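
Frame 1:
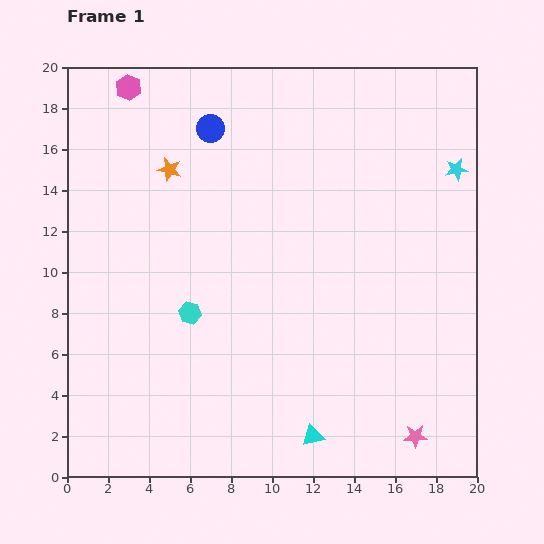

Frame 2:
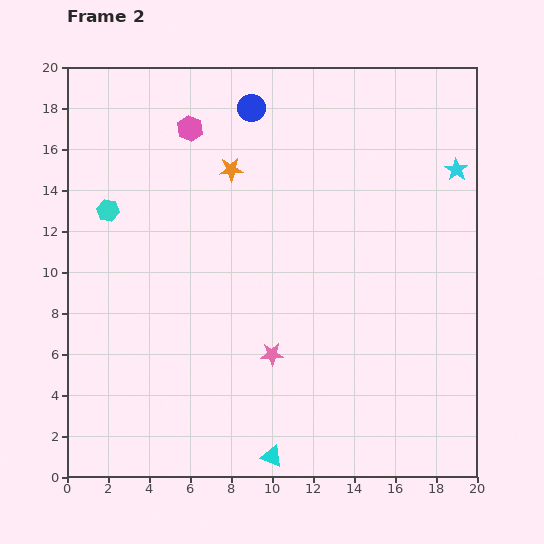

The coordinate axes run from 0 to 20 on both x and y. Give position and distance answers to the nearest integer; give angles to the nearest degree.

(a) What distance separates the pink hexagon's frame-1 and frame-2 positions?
4

The pink hexagon moved from (3, 19) to (6, 17), a distance of √(3² + 2²) ≈ 4.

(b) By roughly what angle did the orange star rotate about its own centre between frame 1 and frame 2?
18° counter-clockwise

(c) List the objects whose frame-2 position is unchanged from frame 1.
the cyan star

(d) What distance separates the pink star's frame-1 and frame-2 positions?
8

The pink star moved from (17, 2) to (10, 6), a distance of √(7² + 4²) ≈ 8.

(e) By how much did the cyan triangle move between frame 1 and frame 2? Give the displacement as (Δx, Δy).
(-2, -1)

The cyan triangle was at (12, 2) in frame 1 and (10, 1) in frame 2.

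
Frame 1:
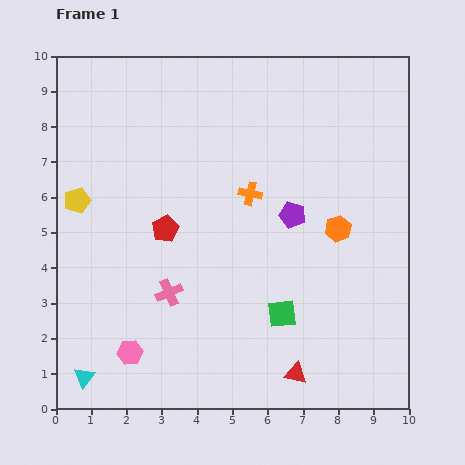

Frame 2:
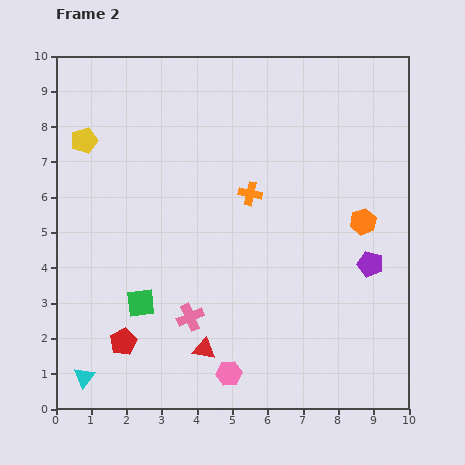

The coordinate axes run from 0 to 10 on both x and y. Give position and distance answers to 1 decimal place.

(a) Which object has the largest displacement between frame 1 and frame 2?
the green square

(moved 4.0; next 3.4)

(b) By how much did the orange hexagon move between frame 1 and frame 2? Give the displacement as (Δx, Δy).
(0.7, 0.2)

The orange hexagon was at (8.0, 5.1) in frame 1 and (8.7, 5.3) in frame 2.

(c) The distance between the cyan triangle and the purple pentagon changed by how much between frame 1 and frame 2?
+1.2

Distance in frame 1: 7.5. Distance in frame 2: 8.7.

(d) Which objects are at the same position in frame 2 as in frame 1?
the orange cross, the cyan triangle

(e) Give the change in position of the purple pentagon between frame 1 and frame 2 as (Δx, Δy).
(2.2, -1.4)

The purple pentagon was at (6.7, 5.5) in frame 1 and (8.9, 4.1) in frame 2.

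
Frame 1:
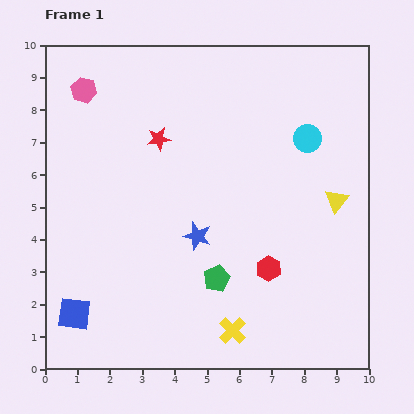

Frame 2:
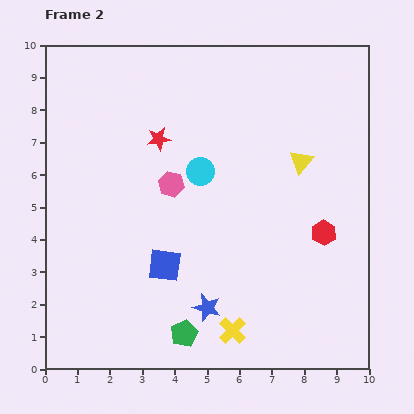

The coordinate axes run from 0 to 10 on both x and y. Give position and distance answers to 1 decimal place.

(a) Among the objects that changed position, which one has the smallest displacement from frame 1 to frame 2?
the yellow triangle

(moved 1.6)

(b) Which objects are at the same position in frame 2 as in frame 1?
the yellow cross, the red star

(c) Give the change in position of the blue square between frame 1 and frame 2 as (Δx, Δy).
(2.8, 1.5)

The blue square was at (0.9, 1.7) in frame 1 and (3.7, 3.2) in frame 2.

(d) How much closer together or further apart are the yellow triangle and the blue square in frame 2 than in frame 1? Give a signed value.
-3.5

Distance in frame 1: 8.8. Distance in frame 2: 5.3.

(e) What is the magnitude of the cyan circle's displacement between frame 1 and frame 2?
3.4

The cyan circle moved from (8.1, 7.1) to (4.8, 6.1), a distance of √(3.3² + 1.0²) ≈ 3.4.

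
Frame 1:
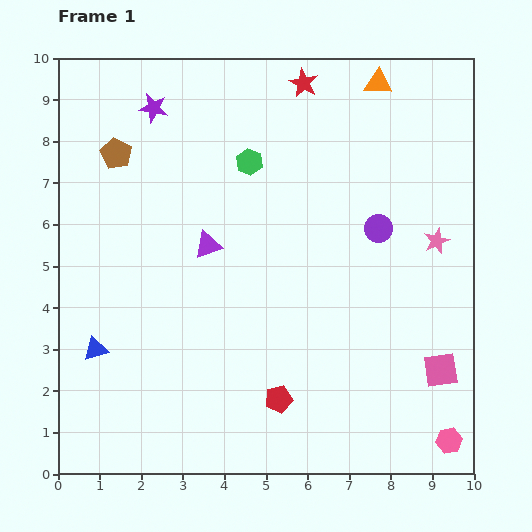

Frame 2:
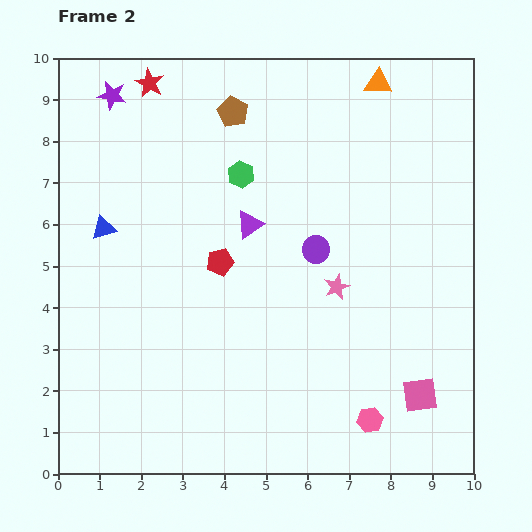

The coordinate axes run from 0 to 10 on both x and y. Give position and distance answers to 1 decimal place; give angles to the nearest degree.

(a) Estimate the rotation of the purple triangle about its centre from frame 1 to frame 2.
15° counter-clockwise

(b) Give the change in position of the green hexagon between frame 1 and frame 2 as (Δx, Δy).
(-0.2, -0.3)

The green hexagon was at (4.6, 7.5) in frame 1 and (4.4, 7.2) in frame 2.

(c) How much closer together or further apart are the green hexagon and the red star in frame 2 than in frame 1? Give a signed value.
+0.8

Distance in frame 1: 2.3. Distance in frame 2: 3.1.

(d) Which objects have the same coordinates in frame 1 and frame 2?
the orange triangle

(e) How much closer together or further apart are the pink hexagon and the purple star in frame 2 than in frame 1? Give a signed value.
-0.7

Distance in frame 1: 10.7. Distance in frame 2: 10.0.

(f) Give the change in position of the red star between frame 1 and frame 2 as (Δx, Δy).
(-3.7, 0.0)

The red star was at (5.9, 9.4) in frame 1 and (2.2, 9.4) in frame 2.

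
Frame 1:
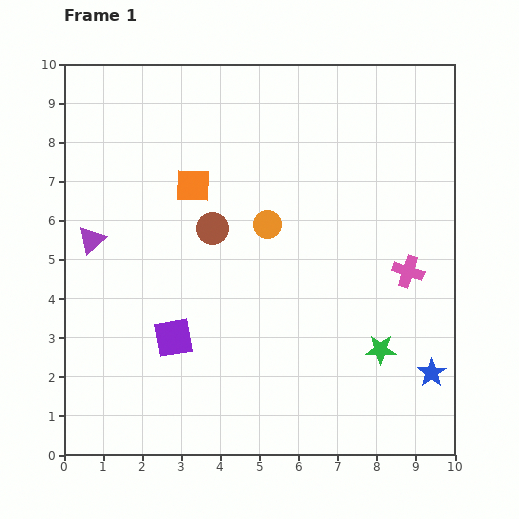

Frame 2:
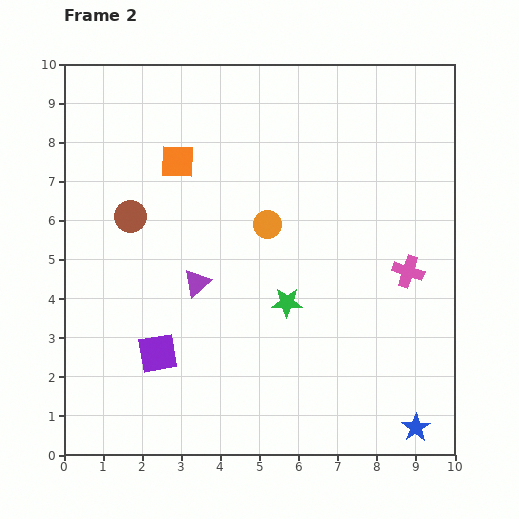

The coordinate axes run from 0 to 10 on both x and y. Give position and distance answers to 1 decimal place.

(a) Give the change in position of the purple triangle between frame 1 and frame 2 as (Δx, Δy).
(2.7, -1.1)

The purple triangle was at (0.7, 5.5) in frame 1 and (3.4, 4.4) in frame 2.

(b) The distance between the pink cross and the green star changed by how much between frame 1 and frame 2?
+1.1

Distance in frame 1: 2.1. Distance in frame 2: 3.2.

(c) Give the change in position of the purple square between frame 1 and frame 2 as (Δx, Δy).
(-0.4, -0.4)

The purple square was at (2.8, 3.0) in frame 1 and (2.4, 2.6) in frame 2.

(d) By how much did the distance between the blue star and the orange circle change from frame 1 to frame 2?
+0.7

Distance in frame 1: 5.7. Distance in frame 2: 6.4.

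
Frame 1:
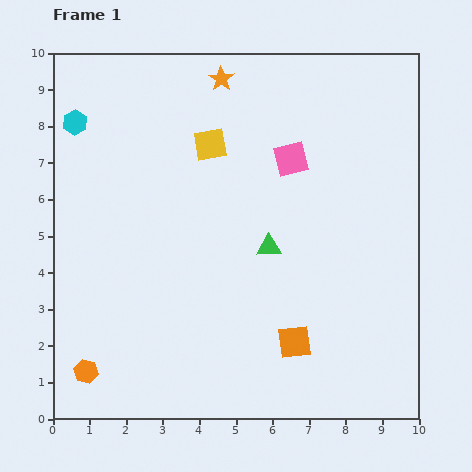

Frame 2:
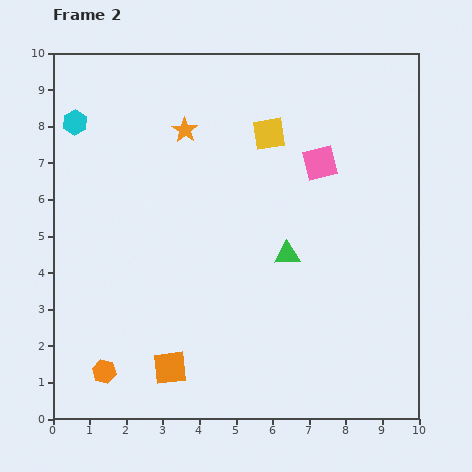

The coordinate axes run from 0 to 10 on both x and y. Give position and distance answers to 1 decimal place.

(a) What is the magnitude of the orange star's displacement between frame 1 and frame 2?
1.7

The orange star moved from (4.6, 9.3) to (3.6, 7.9), a distance of √(1.0² + 1.4²) ≈ 1.7.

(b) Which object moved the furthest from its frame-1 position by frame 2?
the orange square

(moved 3.5; next 1.7)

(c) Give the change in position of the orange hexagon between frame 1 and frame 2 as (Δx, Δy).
(0.5, 0.0)

The orange hexagon was at (0.9, 1.3) in frame 1 and (1.4, 1.3) in frame 2.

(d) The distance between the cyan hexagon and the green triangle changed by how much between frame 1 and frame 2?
+0.5

Distance in frame 1: 6.3. Distance in frame 2: 6.8.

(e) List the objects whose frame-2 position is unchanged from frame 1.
the cyan hexagon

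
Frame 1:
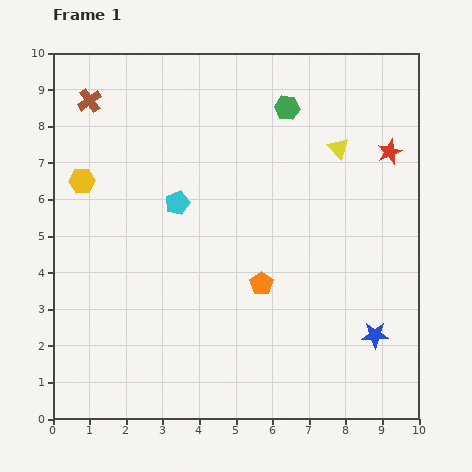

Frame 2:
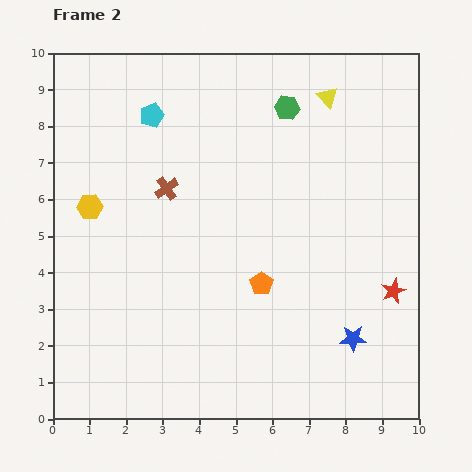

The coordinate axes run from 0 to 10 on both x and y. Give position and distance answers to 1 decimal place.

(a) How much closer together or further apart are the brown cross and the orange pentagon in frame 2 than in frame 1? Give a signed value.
-3.2

Distance in frame 1: 6.9. Distance in frame 2: 3.7.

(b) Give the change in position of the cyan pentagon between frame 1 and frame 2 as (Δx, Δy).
(-0.7, 2.4)

The cyan pentagon was at (3.4, 5.9) in frame 1 and (2.7, 8.3) in frame 2.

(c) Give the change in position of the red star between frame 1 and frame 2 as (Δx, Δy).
(0.1, -3.8)

The red star was at (9.2, 7.3) in frame 1 and (9.3, 3.5) in frame 2.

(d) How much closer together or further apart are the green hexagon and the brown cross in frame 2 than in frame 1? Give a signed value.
-1.4

Distance in frame 1: 5.4. Distance in frame 2: 4.0.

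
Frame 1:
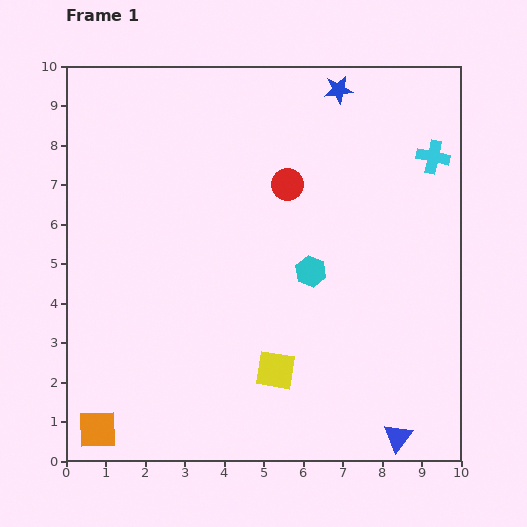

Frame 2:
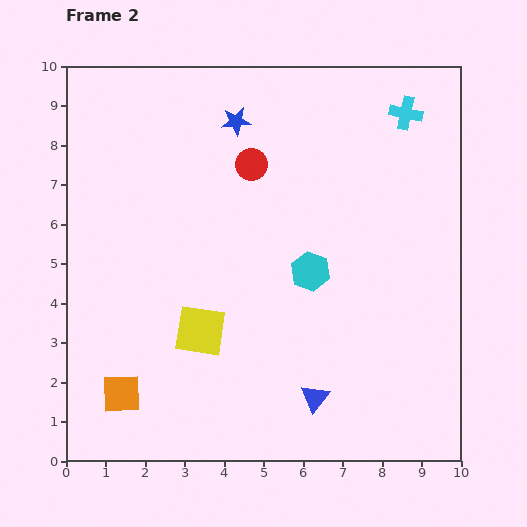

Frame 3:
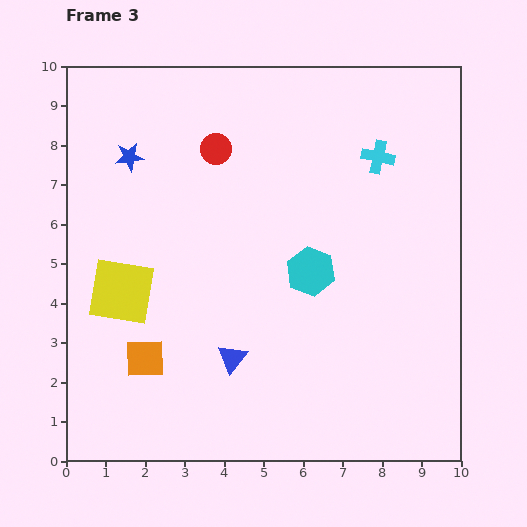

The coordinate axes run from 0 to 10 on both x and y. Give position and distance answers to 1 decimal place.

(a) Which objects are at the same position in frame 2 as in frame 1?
the cyan hexagon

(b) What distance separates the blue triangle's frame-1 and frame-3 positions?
4.7

The blue triangle moved from (8.4, 0.6) to (4.2, 2.6), a distance of √(4.2² + 2.0²) ≈ 4.7.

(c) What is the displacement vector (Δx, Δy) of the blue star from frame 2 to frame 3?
(-2.7, -0.9)

The blue star was at (4.3, 8.6) in frame 2 and (1.6, 7.7) in frame 3.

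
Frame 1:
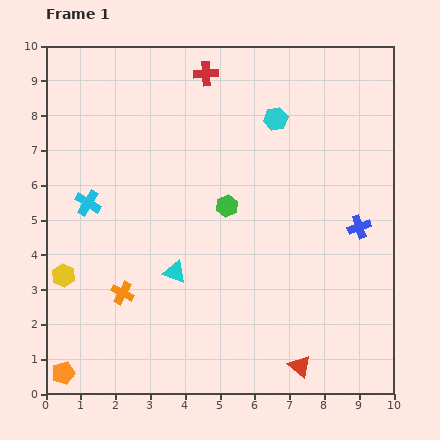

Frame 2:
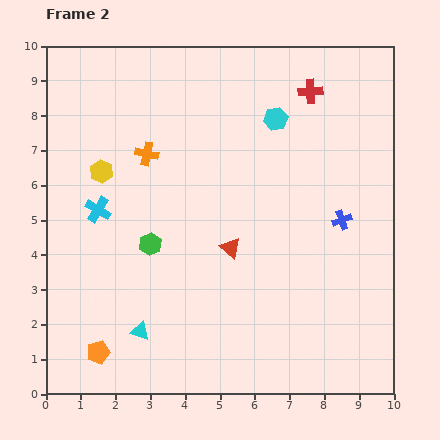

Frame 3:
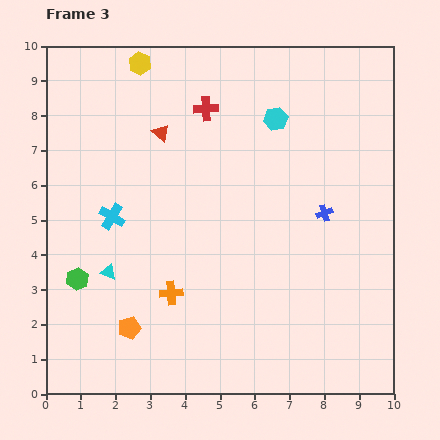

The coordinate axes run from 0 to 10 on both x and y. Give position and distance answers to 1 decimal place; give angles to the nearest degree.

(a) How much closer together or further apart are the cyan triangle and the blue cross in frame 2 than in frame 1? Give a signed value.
+1.1

Distance in frame 1: 5.5. Distance in frame 2: 6.6.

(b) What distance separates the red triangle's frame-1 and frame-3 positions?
7.8

The red triangle moved from (7.3, 0.8) to (3.3, 7.5), a distance of √(4.0² + 6.7²) ≈ 7.8.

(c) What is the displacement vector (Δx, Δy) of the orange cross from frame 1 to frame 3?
(1.4, 0.0)

The orange cross was at (2.2, 2.9) in frame 1 and (3.6, 2.9) in frame 3.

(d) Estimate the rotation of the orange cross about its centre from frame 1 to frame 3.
32° counter-clockwise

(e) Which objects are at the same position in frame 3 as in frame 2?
the cyan hexagon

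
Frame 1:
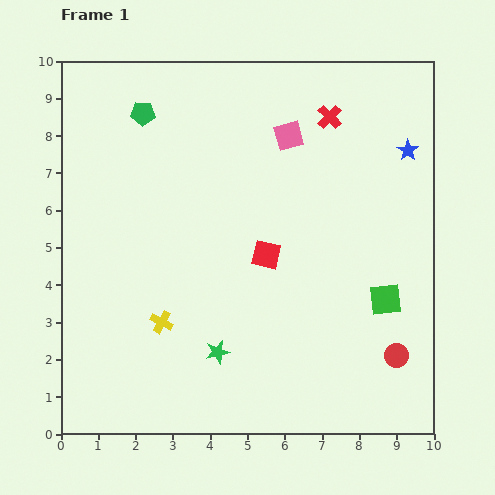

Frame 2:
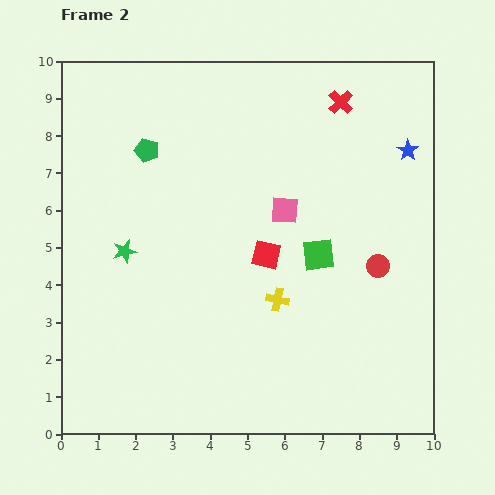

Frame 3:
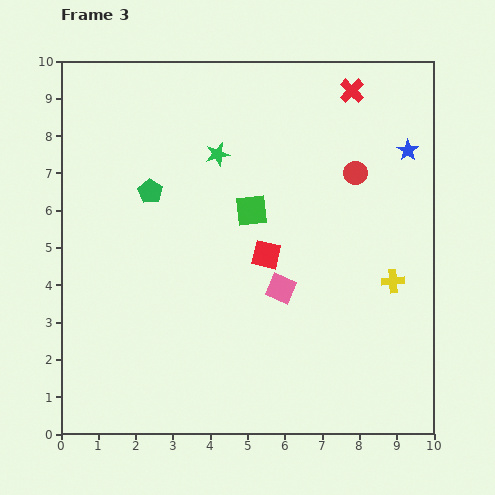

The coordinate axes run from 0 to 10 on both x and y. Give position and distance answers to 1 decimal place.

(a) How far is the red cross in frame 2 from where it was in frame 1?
0.5

The red cross moved from (7.2, 8.5) to (7.5, 8.9), a distance of √(0.3² + 0.4²) ≈ 0.5.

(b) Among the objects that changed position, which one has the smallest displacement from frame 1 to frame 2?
the red cross

(moved 0.5)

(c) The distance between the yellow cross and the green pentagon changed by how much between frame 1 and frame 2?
-0.3

Distance in frame 1: 5.6. Distance in frame 2: 5.3.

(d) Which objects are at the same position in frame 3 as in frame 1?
the blue star, the red square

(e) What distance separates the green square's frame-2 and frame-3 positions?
2.2

The green square moved from (6.9, 4.8) to (5.1, 6.0), a distance of √(1.8² + 1.2²) ≈ 2.2.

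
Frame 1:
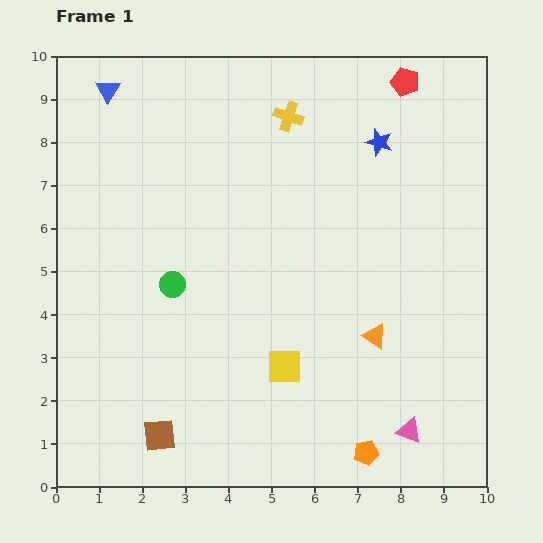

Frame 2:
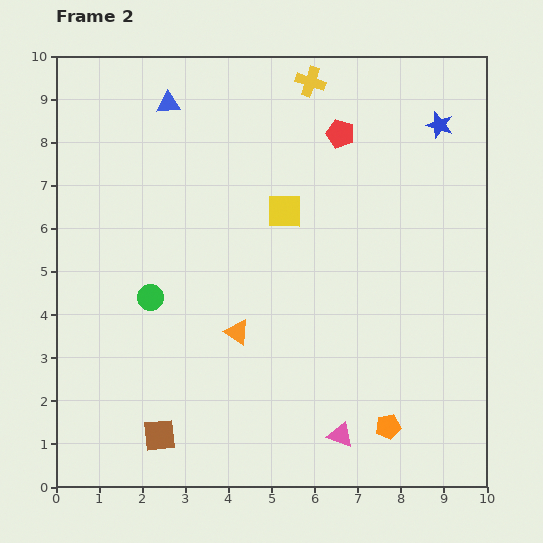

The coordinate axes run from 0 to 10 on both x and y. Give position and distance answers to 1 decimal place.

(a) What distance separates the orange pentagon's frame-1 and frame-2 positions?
0.8

The orange pentagon moved from (7.2, 0.8) to (7.7, 1.4), a distance of √(0.5² + 0.6²) ≈ 0.8.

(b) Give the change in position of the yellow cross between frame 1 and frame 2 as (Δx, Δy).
(0.5, 0.8)

The yellow cross was at (5.4, 8.6) in frame 1 and (5.9, 9.4) in frame 2.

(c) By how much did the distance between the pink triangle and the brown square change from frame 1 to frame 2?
-1.6

Distance in frame 1: 5.8. Distance in frame 2: 4.2.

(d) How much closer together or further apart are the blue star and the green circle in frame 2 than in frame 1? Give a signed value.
+2.0

Distance in frame 1: 5.8. Distance in frame 2: 7.8.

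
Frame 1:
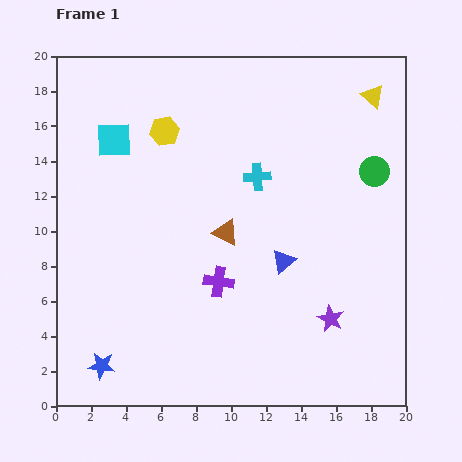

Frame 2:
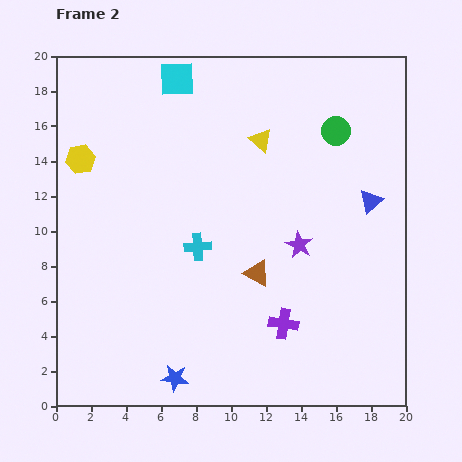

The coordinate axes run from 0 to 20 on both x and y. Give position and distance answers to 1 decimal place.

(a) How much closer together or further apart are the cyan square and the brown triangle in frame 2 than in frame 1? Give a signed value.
+3.7

Distance in frame 1: 8.3. Distance in frame 2: 12.0.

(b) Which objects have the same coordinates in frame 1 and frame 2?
none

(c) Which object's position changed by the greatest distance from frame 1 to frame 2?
the yellow triangle

(moved 6.9; next 6.0)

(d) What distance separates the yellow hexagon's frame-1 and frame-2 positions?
5.1

The yellow hexagon moved from (6.2, 15.7) to (1.4, 14.1), a distance of √(4.8² + 1.6²) ≈ 5.1.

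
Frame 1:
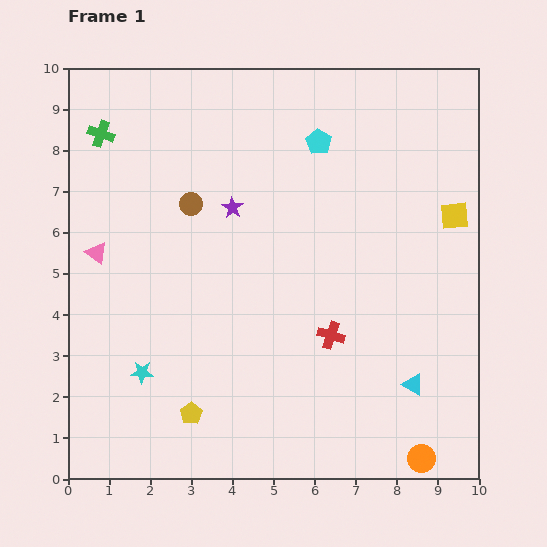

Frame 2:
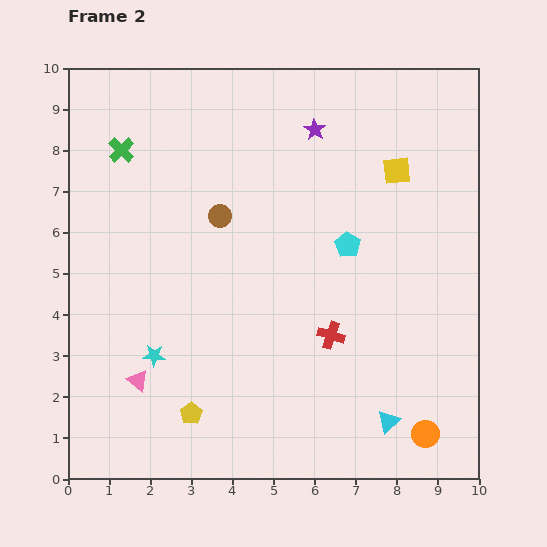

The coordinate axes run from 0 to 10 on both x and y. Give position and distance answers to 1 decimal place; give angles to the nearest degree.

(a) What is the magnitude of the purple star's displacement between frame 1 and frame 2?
2.8

The purple star moved from (4.0, 6.6) to (6.0, 8.5), a distance of √(2.0² + 1.9²) ≈ 2.8.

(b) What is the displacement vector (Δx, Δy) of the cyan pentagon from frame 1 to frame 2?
(0.7, -2.5)

The cyan pentagon was at (6.1, 8.2) in frame 1 and (6.8, 5.7) in frame 2.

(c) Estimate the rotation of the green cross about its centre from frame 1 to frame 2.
25° clockwise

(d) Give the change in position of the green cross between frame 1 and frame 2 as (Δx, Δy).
(0.5, -0.4)

The green cross was at (0.8, 8.4) in frame 1 and (1.3, 8.0) in frame 2.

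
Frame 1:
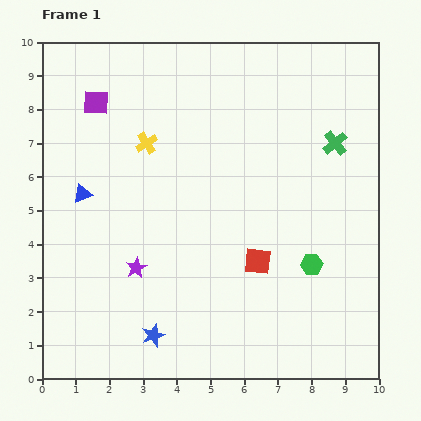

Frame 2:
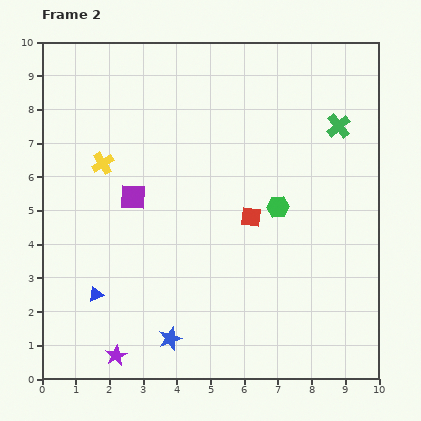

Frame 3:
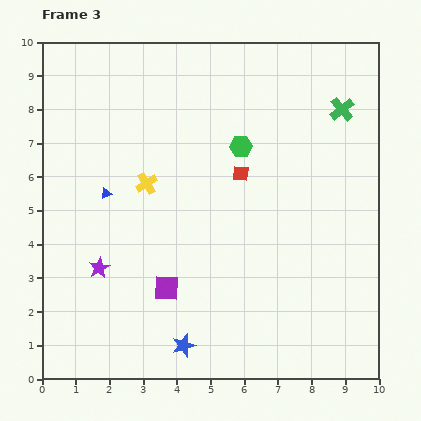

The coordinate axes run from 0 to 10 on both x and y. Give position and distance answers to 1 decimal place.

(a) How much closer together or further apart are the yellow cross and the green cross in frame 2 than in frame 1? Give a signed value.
+1.5

Distance in frame 1: 5.6. Distance in frame 2: 7.1.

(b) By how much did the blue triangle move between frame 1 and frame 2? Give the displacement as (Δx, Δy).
(0.4, -3.0)

The blue triangle was at (1.2, 5.5) in frame 1 and (1.6, 2.5) in frame 2.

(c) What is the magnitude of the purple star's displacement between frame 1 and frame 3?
1.1

The purple star moved from (2.8, 3.3) to (1.7, 3.3), a distance of √(1.1² + 0.0²) ≈ 1.1.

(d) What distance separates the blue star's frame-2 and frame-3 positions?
0.4

The blue star moved from (3.8, 1.2) to (4.2, 1.0), a distance of √(0.4² + 0.2²) ≈ 0.4.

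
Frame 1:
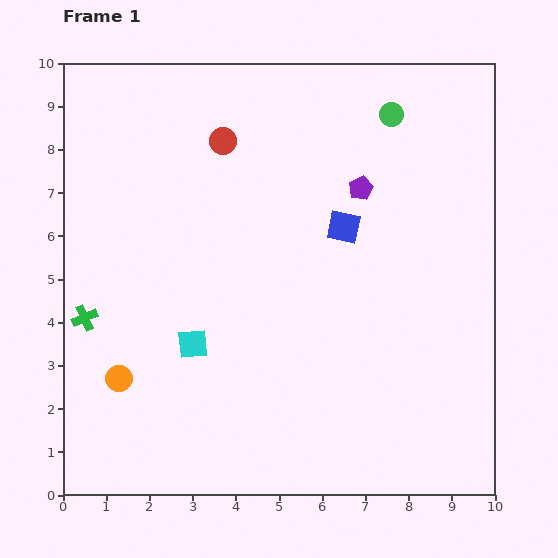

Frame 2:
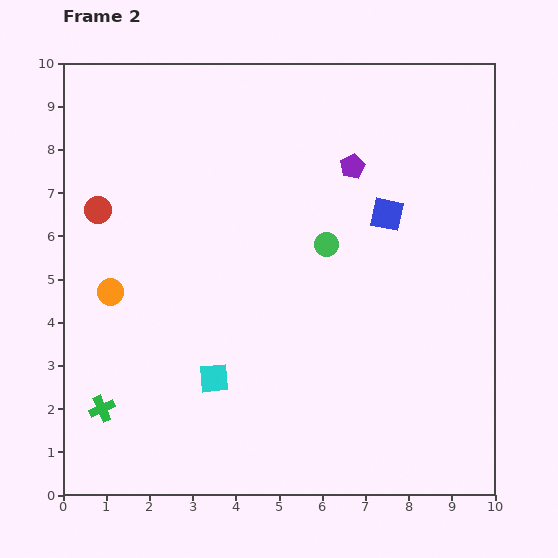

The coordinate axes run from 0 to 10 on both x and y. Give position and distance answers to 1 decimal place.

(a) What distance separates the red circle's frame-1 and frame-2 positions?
3.3

The red circle moved from (3.7, 8.2) to (0.8, 6.6), a distance of √(2.9² + 1.6²) ≈ 3.3.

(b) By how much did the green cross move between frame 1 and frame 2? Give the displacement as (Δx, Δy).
(0.4, -2.1)

The green cross was at (0.5, 4.1) in frame 1 and (0.9, 2.0) in frame 2.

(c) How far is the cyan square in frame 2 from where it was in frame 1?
0.9

The cyan square moved from (3.0, 3.5) to (3.5, 2.7), a distance of √(0.5² + 0.8²) ≈ 0.9.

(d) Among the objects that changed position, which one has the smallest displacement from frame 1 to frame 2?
the purple pentagon

(moved 0.5)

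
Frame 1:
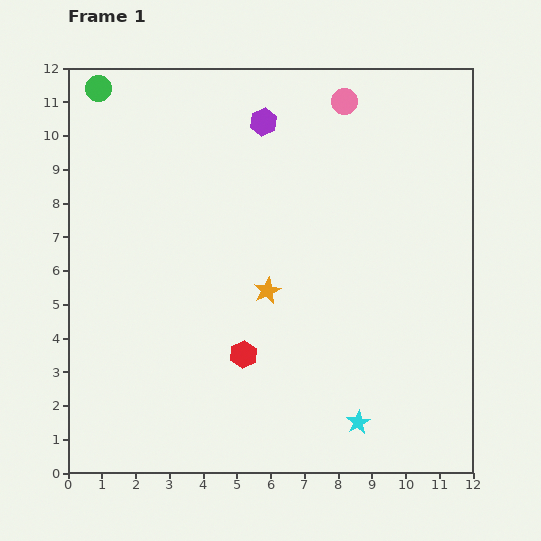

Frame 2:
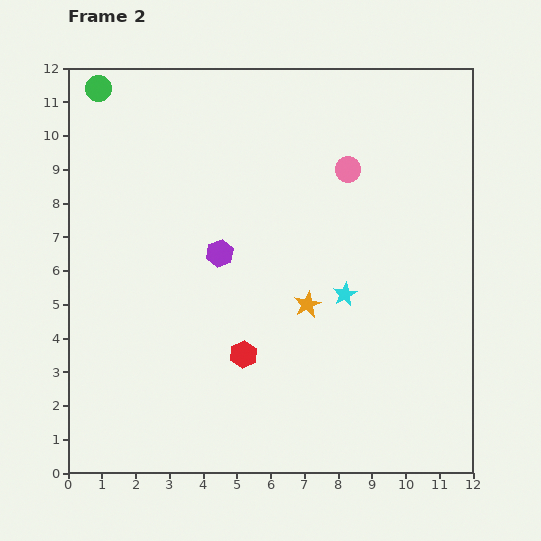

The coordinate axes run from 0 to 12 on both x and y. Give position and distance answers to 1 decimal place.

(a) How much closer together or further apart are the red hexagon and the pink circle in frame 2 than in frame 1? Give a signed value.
-1.8

Distance in frame 1: 8.1. Distance in frame 2: 6.3.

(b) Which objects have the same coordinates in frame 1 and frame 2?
the green circle, the red hexagon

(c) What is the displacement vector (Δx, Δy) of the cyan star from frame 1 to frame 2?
(-0.4, 3.8)

The cyan star was at (8.6, 1.5) in frame 1 and (8.2, 5.3) in frame 2.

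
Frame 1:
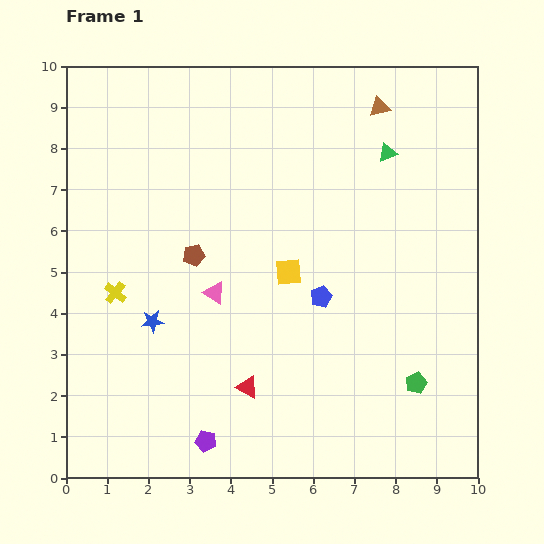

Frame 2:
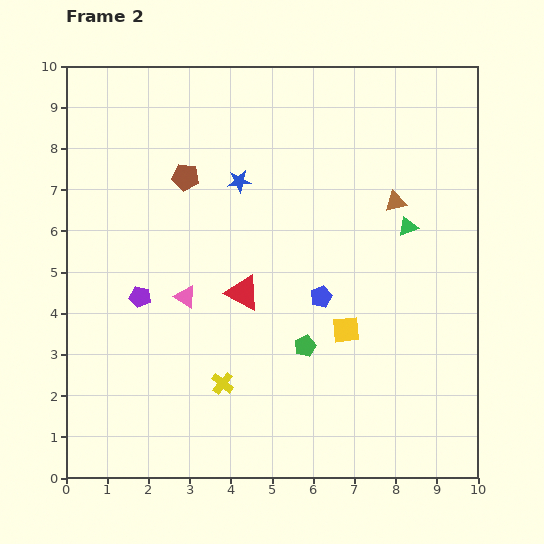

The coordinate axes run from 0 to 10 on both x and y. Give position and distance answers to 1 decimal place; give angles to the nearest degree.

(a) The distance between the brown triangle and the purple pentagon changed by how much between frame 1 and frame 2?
-2.5

Distance in frame 1: 9.1. Distance in frame 2: 6.6.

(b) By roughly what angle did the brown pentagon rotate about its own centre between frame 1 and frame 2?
21° clockwise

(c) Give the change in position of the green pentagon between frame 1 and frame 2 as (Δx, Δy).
(-2.7, 0.9)

The green pentagon was at (8.5, 2.3) in frame 1 and (5.8, 3.2) in frame 2.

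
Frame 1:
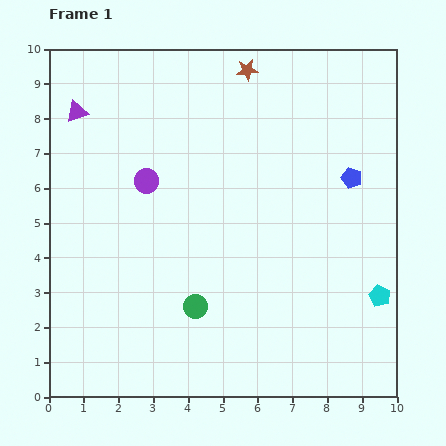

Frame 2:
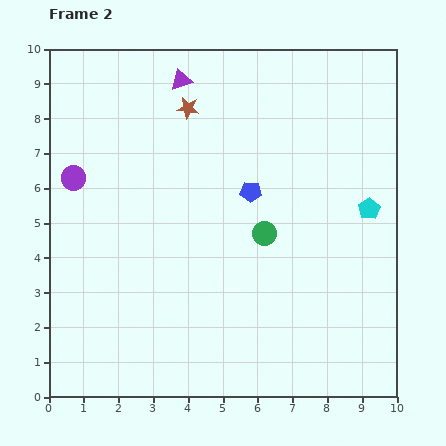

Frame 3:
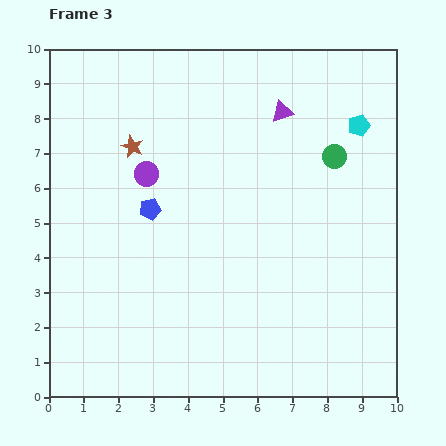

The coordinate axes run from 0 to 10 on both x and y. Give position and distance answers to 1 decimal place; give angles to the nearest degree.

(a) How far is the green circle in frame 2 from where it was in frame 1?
2.9

The green circle moved from (4.2, 2.6) to (6.2, 4.7), a distance of √(2.0² + 2.1²) ≈ 2.9.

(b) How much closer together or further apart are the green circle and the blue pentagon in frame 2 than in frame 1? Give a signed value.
-4.5

Distance in frame 1: 5.8. Distance in frame 2: 1.3.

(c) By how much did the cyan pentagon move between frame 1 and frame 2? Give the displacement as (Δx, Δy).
(-0.3, 2.5)

The cyan pentagon was at (9.5, 2.9) in frame 1 and (9.2, 5.4) in frame 2.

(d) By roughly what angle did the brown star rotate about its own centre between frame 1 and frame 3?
31° clockwise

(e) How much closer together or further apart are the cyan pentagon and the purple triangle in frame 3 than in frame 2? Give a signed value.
-4.3

Distance in frame 2: 6.5. Distance in frame 3: 2.2.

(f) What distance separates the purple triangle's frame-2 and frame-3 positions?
3.0

The purple triangle moved from (3.8, 9.1) to (6.7, 8.2), a distance of √(2.9² + 0.9²) ≈ 3.0.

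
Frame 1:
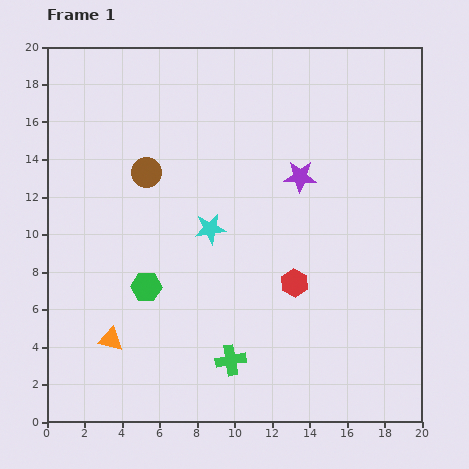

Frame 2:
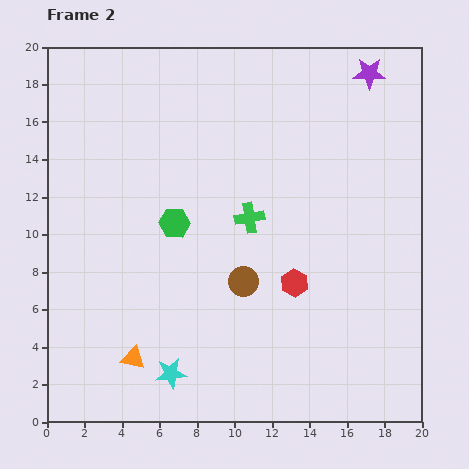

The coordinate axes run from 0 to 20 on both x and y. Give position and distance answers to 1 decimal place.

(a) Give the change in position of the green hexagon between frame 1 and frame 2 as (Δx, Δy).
(1.5, 3.4)

The green hexagon was at (5.3, 7.2) in frame 1 and (6.8, 10.6) in frame 2.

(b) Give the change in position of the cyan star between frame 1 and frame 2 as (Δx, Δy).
(-2.1, -7.7)

The cyan star was at (8.7, 10.3) in frame 1 and (6.6, 2.6) in frame 2.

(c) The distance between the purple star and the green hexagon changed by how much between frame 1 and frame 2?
+3.0

Distance in frame 1: 10.1. Distance in frame 2: 13.1.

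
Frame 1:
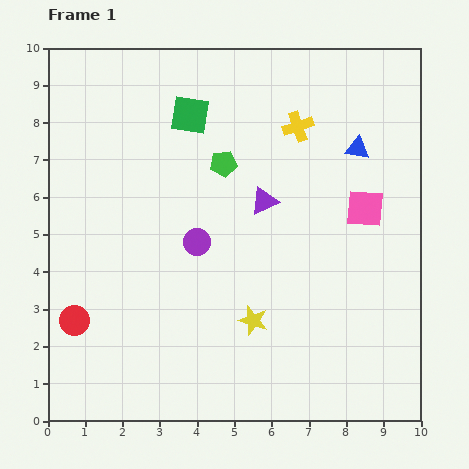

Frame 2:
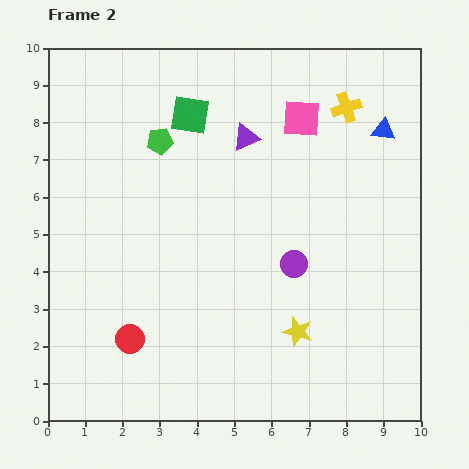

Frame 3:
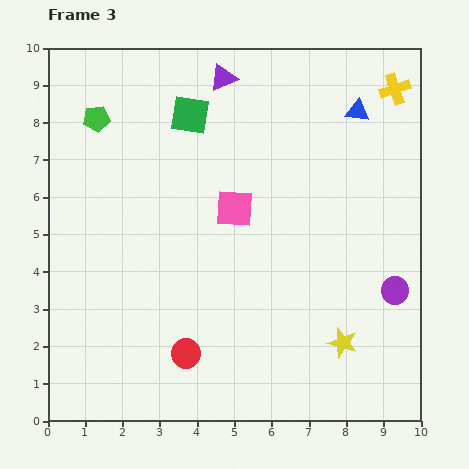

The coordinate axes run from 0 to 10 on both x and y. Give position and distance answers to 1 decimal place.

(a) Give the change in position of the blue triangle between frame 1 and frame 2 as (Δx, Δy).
(0.7, 0.5)

The blue triangle was at (8.3, 7.3) in frame 1 and (9.0, 7.8) in frame 2.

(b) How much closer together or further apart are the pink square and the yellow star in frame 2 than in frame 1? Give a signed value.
+1.5

Distance in frame 1: 4.2. Distance in frame 2: 5.7.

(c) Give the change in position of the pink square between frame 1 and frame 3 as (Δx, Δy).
(-3.5, 0.0)

The pink square was at (8.5, 5.7) in frame 1 and (5.0, 5.7) in frame 3.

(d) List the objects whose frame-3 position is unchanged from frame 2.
the green square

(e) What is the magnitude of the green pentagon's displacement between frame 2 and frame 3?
1.8

The green pentagon moved from (3.0, 7.5) to (1.3, 8.1), a distance of √(1.7² + 0.6²) ≈ 1.8.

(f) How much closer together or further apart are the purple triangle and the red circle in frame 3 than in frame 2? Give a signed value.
+1.3

Distance in frame 2: 6.2. Distance in frame 3: 7.5.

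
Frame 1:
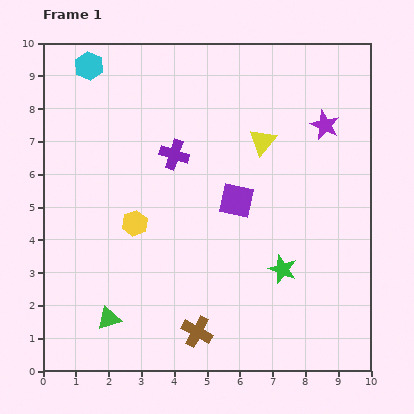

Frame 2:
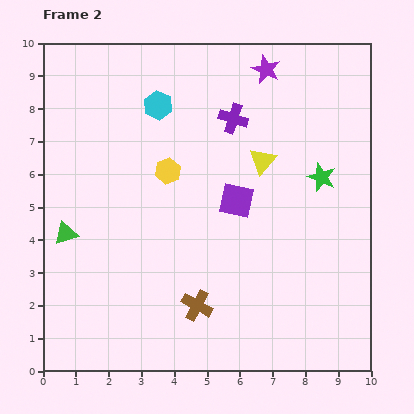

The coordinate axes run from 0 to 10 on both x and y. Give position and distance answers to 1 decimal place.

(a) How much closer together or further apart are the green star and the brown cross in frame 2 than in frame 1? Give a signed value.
+2.2

Distance in frame 1: 3.2. Distance in frame 2: 5.4.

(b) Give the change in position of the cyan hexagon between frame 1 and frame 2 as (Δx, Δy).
(2.1, -1.2)

The cyan hexagon was at (1.4, 9.3) in frame 1 and (3.5, 8.1) in frame 2.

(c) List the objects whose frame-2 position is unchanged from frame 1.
the purple square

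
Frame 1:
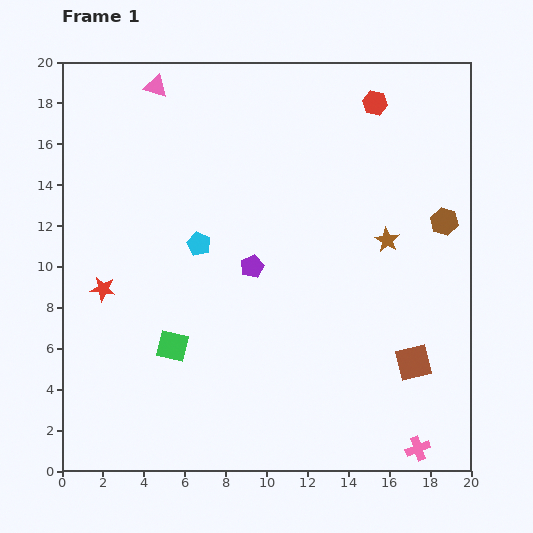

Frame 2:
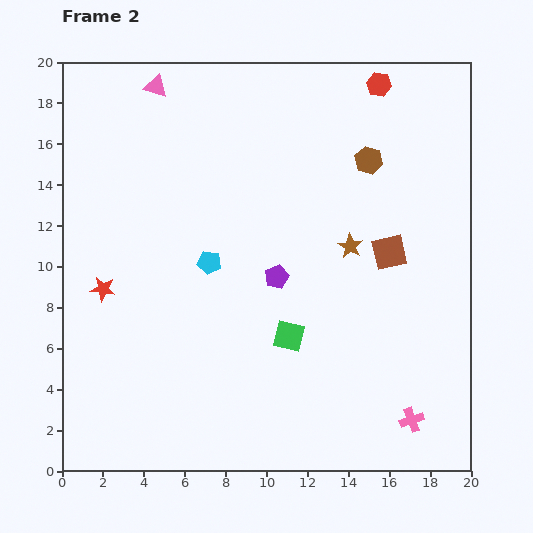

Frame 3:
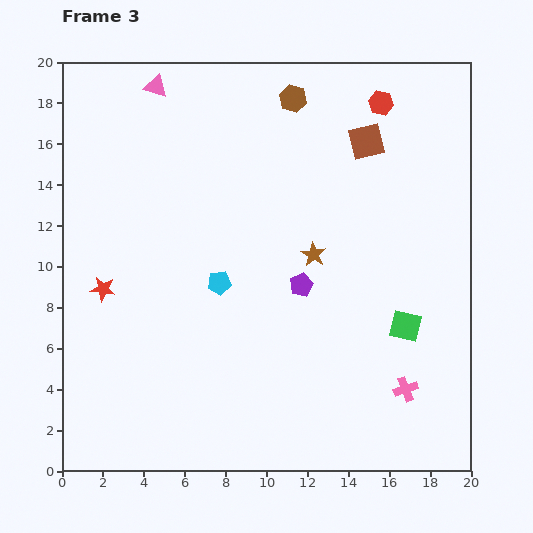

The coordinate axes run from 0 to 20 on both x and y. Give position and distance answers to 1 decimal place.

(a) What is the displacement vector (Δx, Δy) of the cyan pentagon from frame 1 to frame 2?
(0.5, -0.9)

The cyan pentagon was at (6.7, 11.1) in frame 1 and (7.2, 10.2) in frame 2.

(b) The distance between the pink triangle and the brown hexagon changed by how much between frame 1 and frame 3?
-8.9

Distance in frame 1: 15.6. Distance in frame 3: 6.7.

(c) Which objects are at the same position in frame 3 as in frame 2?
the pink triangle, the red star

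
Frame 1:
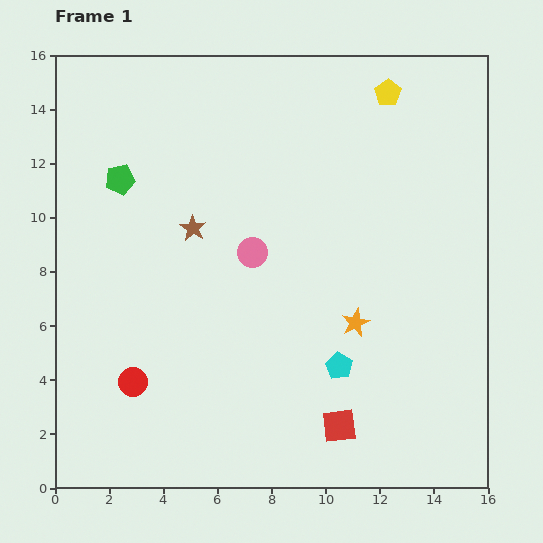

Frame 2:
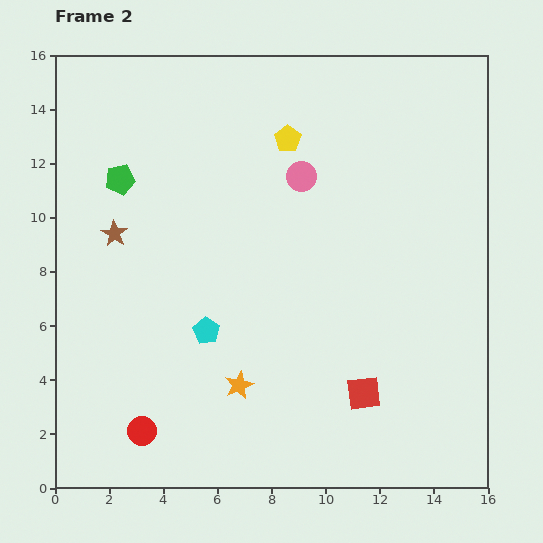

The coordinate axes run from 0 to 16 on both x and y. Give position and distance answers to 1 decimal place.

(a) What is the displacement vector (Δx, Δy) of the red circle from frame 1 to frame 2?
(0.3, -1.8)

The red circle was at (2.9, 3.9) in frame 1 and (3.2, 2.1) in frame 2.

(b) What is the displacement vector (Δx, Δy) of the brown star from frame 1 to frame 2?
(-2.9, -0.2)

The brown star was at (5.1, 9.6) in frame 1 and (2.2, 9.4) in frame 2.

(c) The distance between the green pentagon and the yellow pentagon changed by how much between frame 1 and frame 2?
-4.0

Distance in frame 1: 10.4. Distance in frame 2: 6.4.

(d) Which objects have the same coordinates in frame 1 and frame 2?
the green pentagon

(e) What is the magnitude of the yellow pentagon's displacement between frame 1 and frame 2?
4.1

The yellow pentagon moved from (12.3, 14.6) to (8.6, 12.9), a distance of √(3.7² + 1.7²) ≈ 4.1.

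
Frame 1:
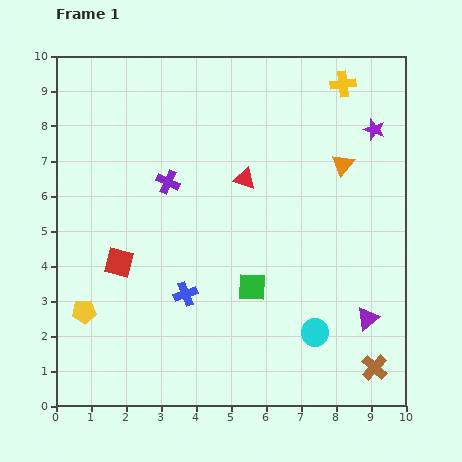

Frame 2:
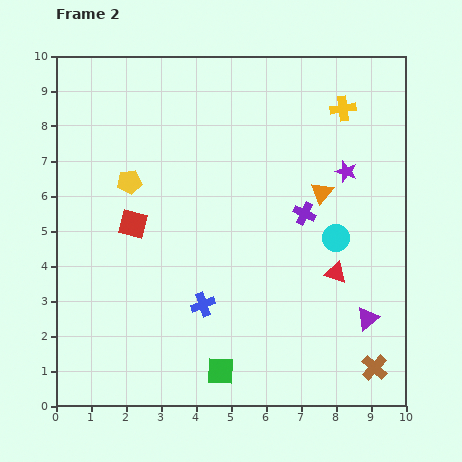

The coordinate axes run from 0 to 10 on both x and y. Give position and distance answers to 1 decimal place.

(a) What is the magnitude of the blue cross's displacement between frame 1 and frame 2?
0.6

The blue cross moved from (3.7, 3.2) to (4.2, 2.9), a distance of √(0.5² + 0.3²) ≈ 0.6.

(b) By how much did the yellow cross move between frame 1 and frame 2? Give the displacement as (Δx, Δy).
(0.0, -0.7)

The yellow cross was at (8.2, 9.2) in frame 1 and (8.2, 8.5) in frame 2.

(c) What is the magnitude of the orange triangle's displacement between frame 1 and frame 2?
1.0

The orange triangle moved from (8.2, 6.9) to (7.6, 6.1), a distance of √(0.6² + 0.8²) ≈ 1.0.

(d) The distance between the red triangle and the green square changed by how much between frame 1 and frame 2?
+1.2

Distance in frame 1: 3.1. Distance in frame 2: 4.3.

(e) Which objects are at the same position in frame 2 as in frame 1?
the brown cross, the purple triangle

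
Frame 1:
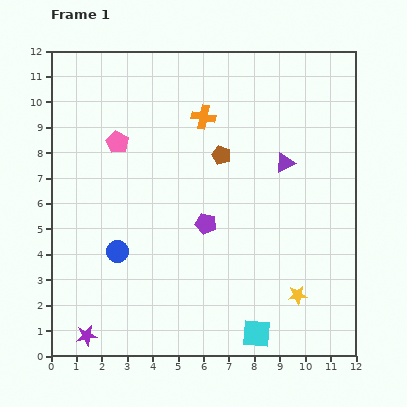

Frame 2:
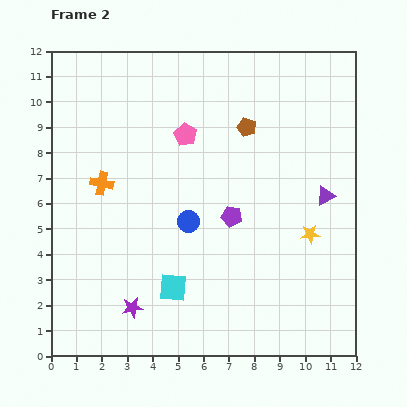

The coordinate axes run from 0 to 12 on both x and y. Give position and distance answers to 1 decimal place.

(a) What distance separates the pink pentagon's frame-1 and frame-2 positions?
2.7

The pink pentagon moved from (2.6, 8.4) to (5.3, 8.7), a distance of √(2.7² + 0.3²) ≈ 2.7.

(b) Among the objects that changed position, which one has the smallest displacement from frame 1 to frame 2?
the purple pentagon

(moved 1.0)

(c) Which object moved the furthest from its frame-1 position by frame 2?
the orange cross

(moved 4.8; next 3.8)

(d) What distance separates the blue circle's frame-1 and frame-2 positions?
3.0

The blue circle moved from (2.6, 4.1) to (5.4, 5.3), a distance of √(2.8² + 1.2²) ≈ 3.0.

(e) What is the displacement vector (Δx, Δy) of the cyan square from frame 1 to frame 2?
(-3.3, 1.8)

The cyan square was at (8.1, 0.9) in frame 1 and (4.8, 2.7) in frame 2.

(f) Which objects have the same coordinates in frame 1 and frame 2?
none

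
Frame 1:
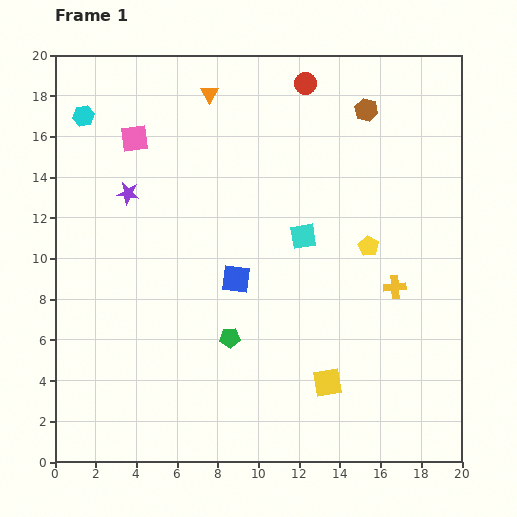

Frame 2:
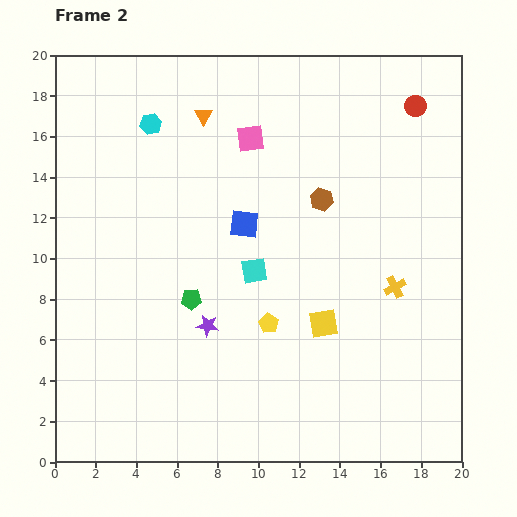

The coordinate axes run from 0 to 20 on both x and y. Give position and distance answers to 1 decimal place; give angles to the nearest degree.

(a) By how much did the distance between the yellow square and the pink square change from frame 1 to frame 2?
-5.5

Distance in frame 1: 15.3. Distance in frame 2: 9.8.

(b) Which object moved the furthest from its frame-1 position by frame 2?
the purple star

(moved 7.6; next 6.2)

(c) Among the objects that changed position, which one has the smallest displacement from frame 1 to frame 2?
the orange triangle

(moved 1.1)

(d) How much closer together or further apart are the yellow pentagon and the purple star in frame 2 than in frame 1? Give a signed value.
-9.1

Distance in frame 1: 12.1. Distance in frame 2: 3.0.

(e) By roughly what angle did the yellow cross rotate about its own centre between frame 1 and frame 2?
23° counter-clockwise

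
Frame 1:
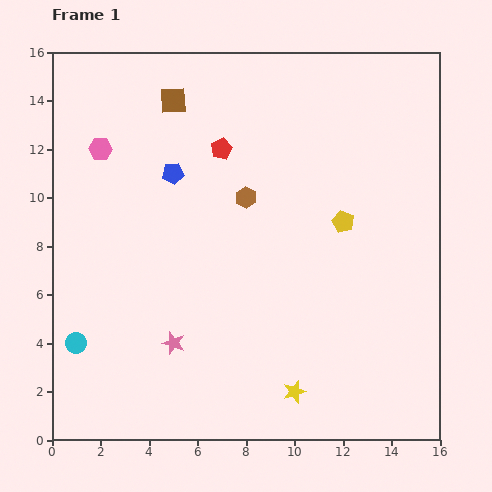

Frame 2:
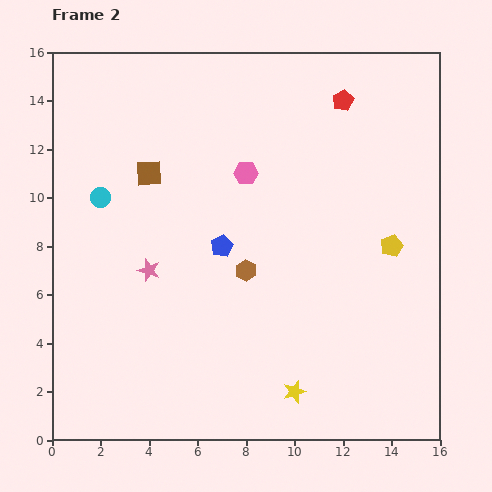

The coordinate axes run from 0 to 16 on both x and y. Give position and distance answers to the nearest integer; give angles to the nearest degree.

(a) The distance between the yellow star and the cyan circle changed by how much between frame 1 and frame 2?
+2

Distance in frame 1: 9. Distance in frame 2: 11.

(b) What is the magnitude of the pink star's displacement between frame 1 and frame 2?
3

The pink star moved from (5, 4) to (4, 7), a distance of √(1² + 3²) ≈ 3.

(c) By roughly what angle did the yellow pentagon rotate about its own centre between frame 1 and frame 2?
26° clockwise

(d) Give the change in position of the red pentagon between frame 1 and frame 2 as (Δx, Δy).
(5, 2)

The red pentagon was at (7, 12) in frame 1 and (12, 14) in frame 2.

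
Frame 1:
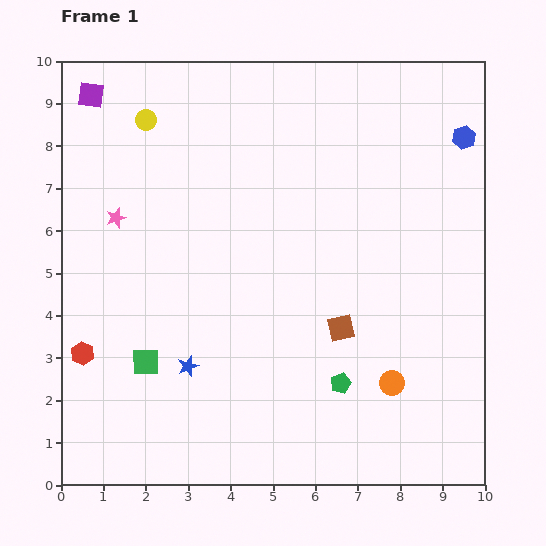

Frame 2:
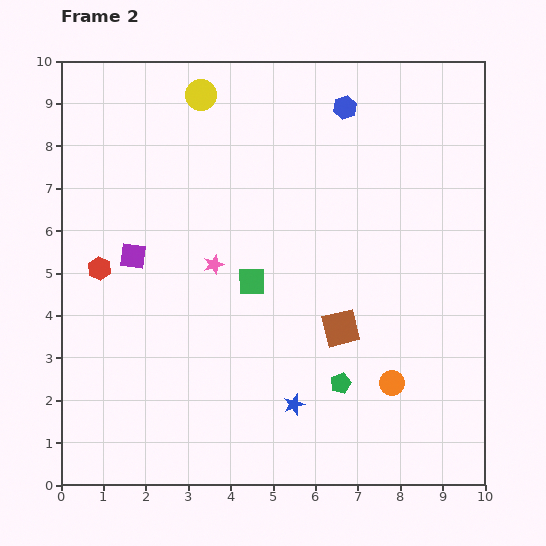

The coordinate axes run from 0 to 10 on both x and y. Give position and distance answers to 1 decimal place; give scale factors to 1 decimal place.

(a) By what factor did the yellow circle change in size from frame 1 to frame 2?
1.5×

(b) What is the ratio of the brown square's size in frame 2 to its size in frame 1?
1.4×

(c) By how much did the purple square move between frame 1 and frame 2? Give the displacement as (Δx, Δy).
(1.0, -3.8)

The purple square was at (0.7, 9.2) in frame 1 and (1.7, 5.4) in frame 2.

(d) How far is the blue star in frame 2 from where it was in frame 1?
2.7

The blue star moved from (3.0, 2.8) to (5.5, 1.9), a distance of √(2.5² + 0.9²) ≈ 2.7.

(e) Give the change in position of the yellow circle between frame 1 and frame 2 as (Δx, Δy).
(1.3, 0.6)

The yellow circle was at (2.0, 8.6) in frame 1 and (3.3, 9.2) in frame 2.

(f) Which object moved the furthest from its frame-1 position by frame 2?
the purple square

(moved 3.9; next 3.1)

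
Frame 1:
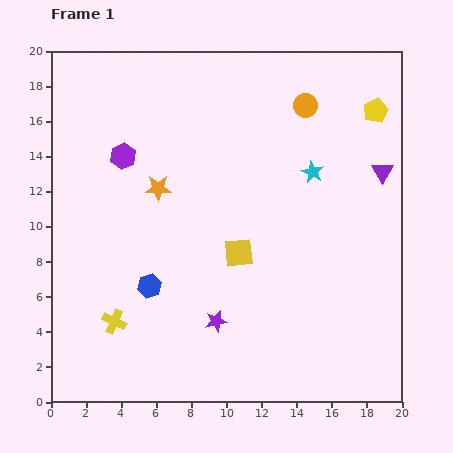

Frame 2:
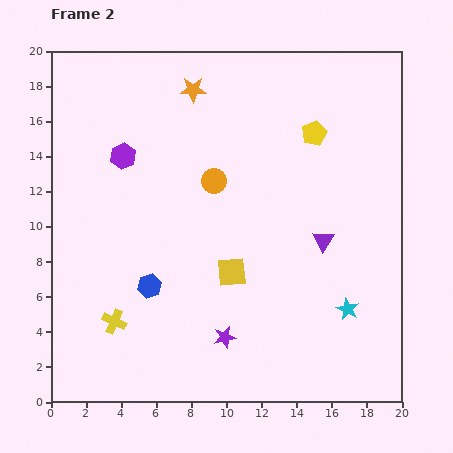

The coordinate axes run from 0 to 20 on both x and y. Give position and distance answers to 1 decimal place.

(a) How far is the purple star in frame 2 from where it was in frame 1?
1.0

The purple star moved from (9.4, 4.6) to (9.9, 3.7), a distance of √(0.5² + 0.9²) ≈ 1.0.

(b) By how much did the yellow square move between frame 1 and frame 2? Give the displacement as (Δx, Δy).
(-0.4, -1.1)

The yellow square was at (10.7, 8.5) in frame 1 and (10.3, 7.4) in frame 2.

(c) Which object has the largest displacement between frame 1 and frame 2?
the cyan star

(moved 8.1; next 6.7)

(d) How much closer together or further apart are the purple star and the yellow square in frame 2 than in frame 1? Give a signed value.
-0.4

Distance in frame 1: 4.1. Distance in frame 2: 3.7.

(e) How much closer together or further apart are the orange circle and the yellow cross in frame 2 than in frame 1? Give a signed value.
-6.6

Distance in frame 1: 16.4. Distance in frame 2: 9.8.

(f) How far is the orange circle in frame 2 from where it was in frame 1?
6.7

The orange circle moved from (14.5, 16.9) to (9.3, 12.6), a distance of √(5.2² + 4.3²) ≈ 6.7.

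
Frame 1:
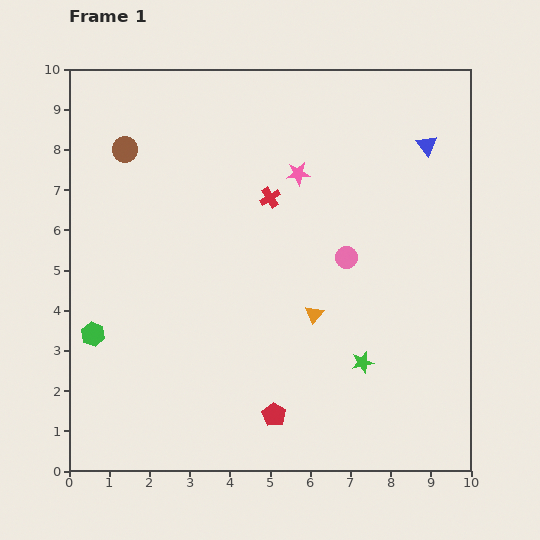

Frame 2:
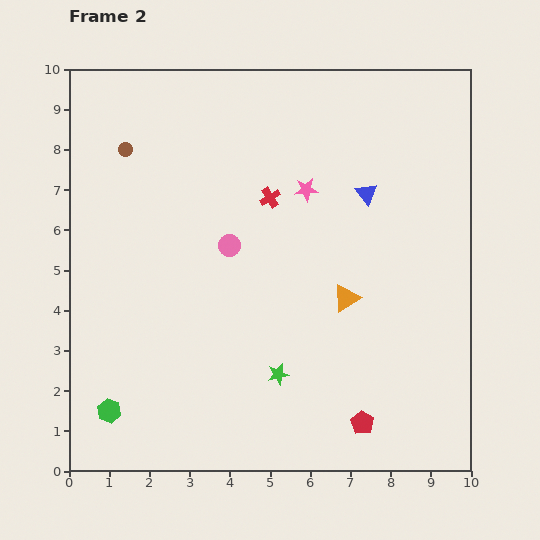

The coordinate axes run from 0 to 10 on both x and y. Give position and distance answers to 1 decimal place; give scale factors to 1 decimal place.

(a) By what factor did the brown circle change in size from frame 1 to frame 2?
0.6×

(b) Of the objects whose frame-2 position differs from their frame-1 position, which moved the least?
the pink star

(moved 0.4)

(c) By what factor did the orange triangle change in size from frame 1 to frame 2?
1.5×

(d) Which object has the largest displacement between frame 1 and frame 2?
the pink circle

(moved 2.9; next 2.2)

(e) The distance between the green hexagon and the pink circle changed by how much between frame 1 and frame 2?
-1.5

Distance in frame 1: 6.6. Distance in frame 2: 5.1.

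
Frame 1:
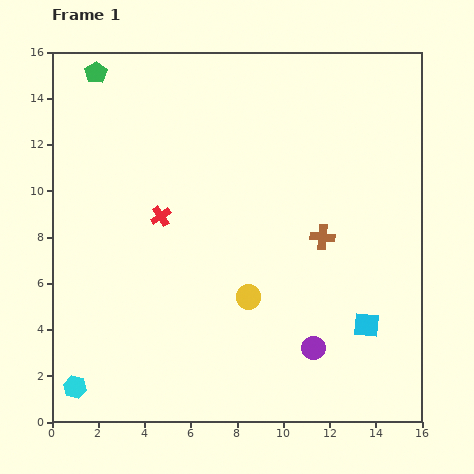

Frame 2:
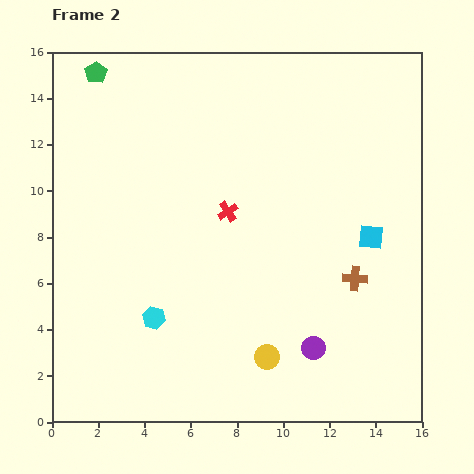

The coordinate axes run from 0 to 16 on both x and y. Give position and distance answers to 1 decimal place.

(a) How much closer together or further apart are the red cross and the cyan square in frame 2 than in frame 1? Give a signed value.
-3.8

Distance in frame 1: 10.1. Distance in frame 2: 6.3.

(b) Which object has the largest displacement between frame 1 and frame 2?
the cyan hexagon

(moved 4.5; next 3.8)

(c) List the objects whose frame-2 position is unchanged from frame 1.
the green pentagon, the purple circle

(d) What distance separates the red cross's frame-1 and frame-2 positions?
2.9

The red cross moved from (4.7, 8.9) to (7.6, 9.1), a distance of √(2.9² + 0.2²) ≈ 2.9.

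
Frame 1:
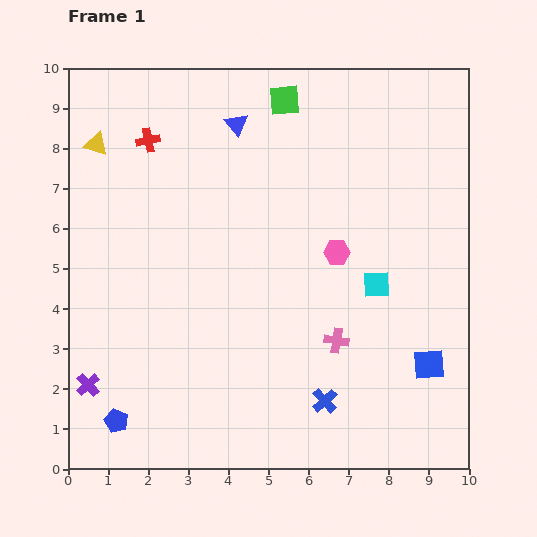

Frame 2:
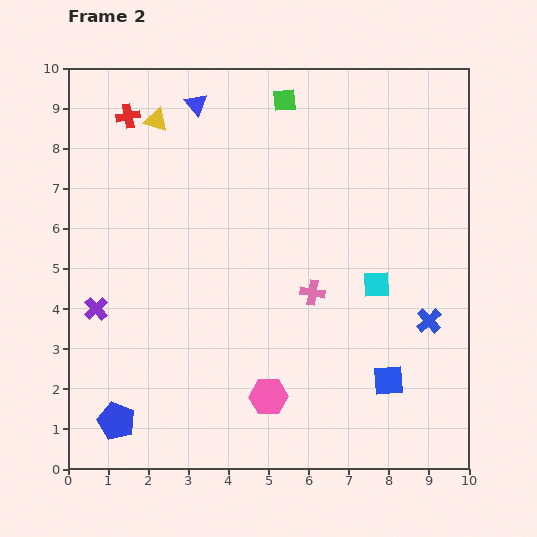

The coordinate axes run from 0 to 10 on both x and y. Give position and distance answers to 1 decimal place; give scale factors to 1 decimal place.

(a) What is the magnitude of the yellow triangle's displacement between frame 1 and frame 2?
1.6

The yellow triangle moved from (0.7, 8.1) to (2.2, 8.7), a distance of √(1.5² + 0.6²) ≈ 1.6.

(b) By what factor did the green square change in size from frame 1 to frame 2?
0.8×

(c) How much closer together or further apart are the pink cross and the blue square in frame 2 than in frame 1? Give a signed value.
+0.5

Distance in frame 1: 2.4. Distance in frame 2: 2.9.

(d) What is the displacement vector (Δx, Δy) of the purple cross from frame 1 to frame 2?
(0.2, 1.9)

The purple cross was at (0.5, 2.1) in frame 1 and (0.7, 4.0) in frame 2.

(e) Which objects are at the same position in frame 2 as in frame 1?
the cyan square, the blue pentagon, the green square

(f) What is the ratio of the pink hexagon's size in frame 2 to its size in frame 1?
1.5×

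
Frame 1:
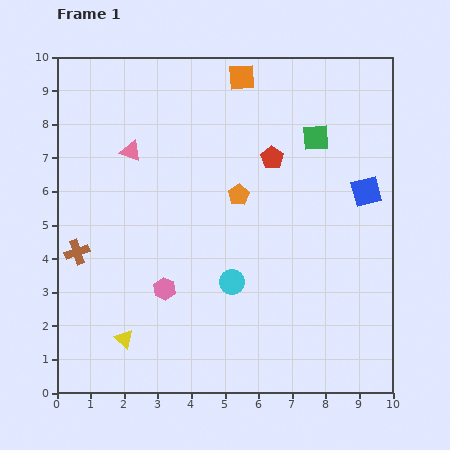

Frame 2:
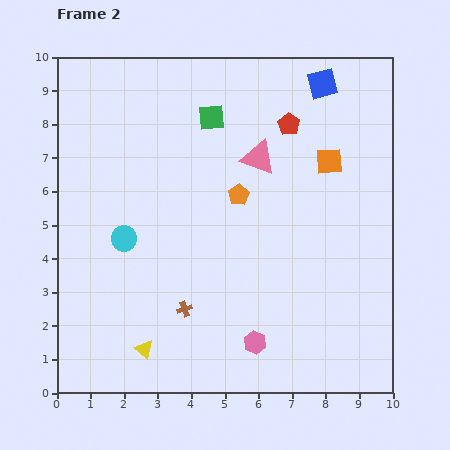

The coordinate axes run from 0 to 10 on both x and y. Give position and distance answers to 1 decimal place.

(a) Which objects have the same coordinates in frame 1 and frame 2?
the orange pentagon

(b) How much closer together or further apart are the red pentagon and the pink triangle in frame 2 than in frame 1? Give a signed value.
-2.9

Distance in frame 1: 4.2. Distance in frame 2: 1.3.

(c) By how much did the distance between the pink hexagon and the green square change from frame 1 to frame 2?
+0.4

Distance in frame 1: 6.4. Distance in frame 2: 6.8.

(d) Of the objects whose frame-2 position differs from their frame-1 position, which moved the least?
the yellow triangle

(moved 0.7)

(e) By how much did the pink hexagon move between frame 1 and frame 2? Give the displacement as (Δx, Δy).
(2.7, -1.6)

The pink hexagon was at (3.2, 3.1) in frame 1 and (5.9, 1.5) in frame 2.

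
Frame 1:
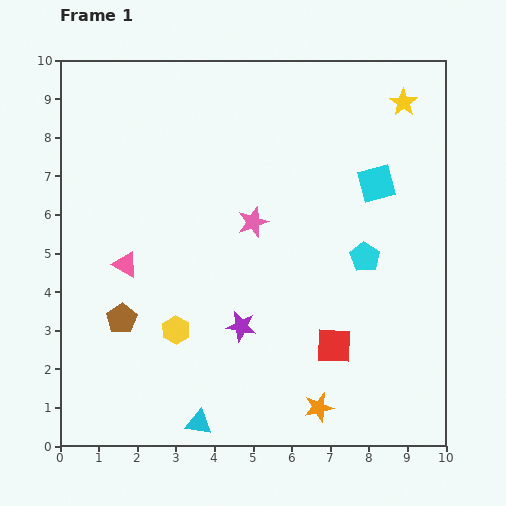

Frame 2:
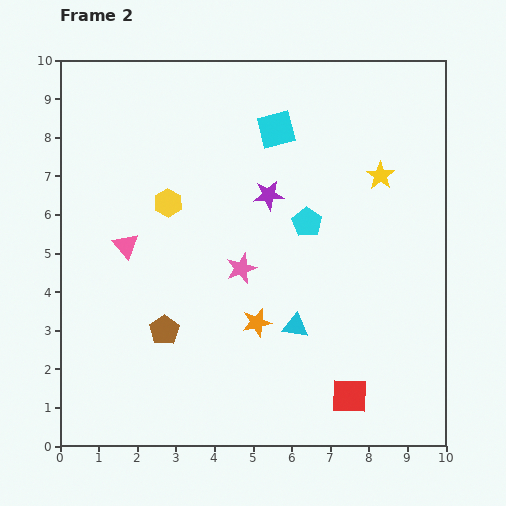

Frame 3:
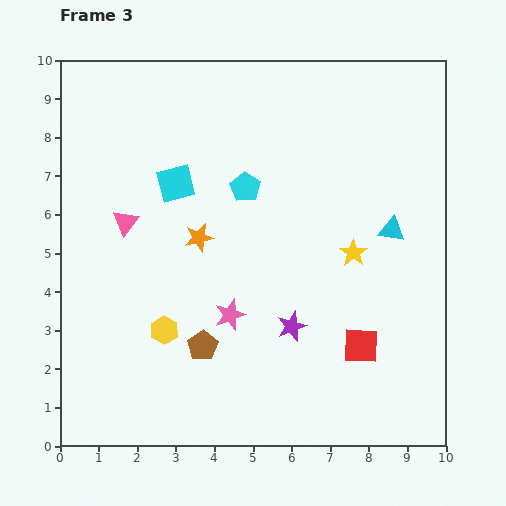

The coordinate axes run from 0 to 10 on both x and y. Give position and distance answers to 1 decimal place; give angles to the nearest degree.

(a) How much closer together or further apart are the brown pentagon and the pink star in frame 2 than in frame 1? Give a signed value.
-1.6

Distance in frame 1: 4.2. Distance in frame 2: 2.6.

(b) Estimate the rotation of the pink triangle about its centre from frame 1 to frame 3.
40° clockwise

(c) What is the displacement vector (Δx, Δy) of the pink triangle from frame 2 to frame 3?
(0.0, 0.6)

The pink triangle was at (1.7, 5.2) in frame 2 and (1.7, 5.8) in frame 3.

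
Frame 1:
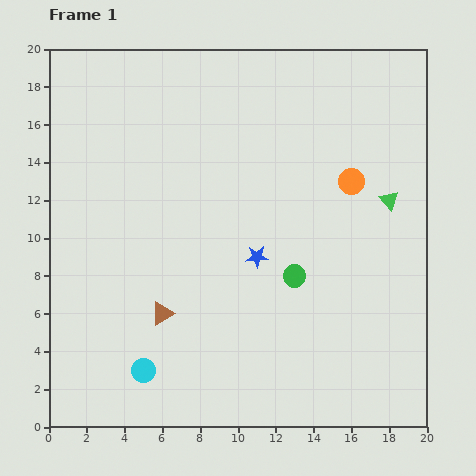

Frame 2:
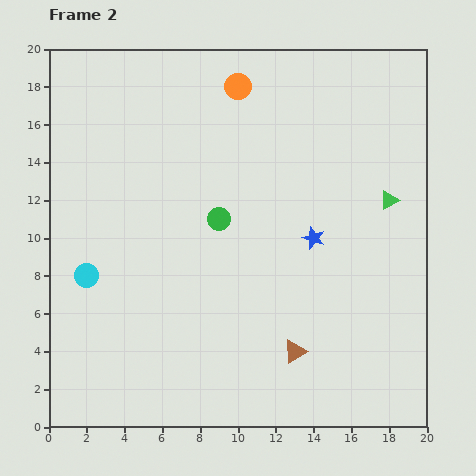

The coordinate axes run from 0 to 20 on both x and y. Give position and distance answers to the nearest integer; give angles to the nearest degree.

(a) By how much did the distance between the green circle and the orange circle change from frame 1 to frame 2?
+1

Distance in frame 1: 6. Distance in frame 2: 7.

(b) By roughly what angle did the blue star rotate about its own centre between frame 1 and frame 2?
22° clockwise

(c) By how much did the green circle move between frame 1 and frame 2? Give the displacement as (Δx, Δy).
(-4, 3)

The green circle was at (13, 8) in frame 1 and (9, 11) in frame 2.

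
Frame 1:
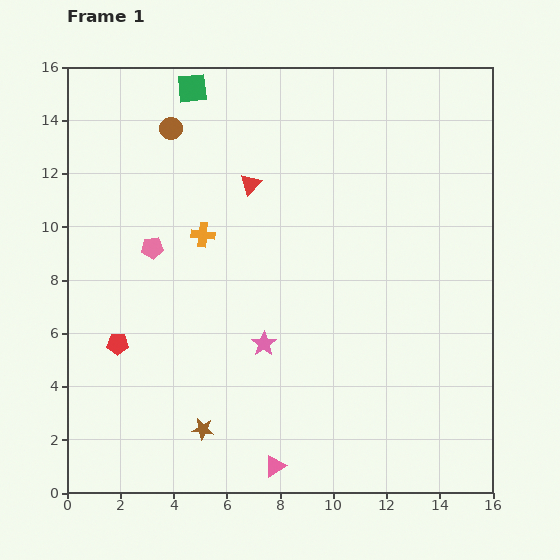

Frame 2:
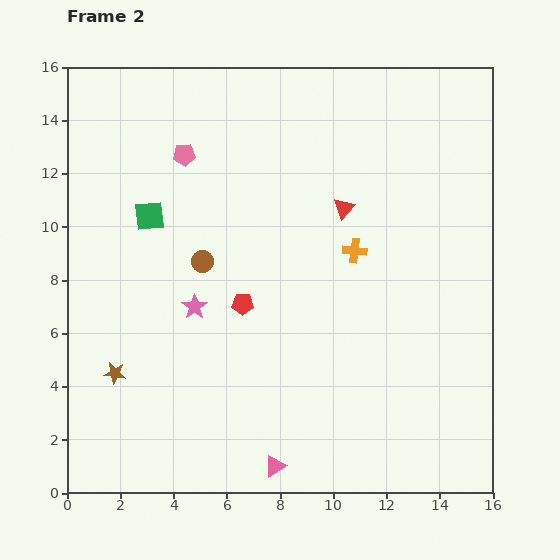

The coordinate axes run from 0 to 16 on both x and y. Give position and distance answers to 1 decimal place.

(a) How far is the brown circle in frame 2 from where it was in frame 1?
5.1

The brown circle moved from (3.9, 13.7) to (5.1, 8.7), a distance of √(1.2² + 5.0²) ≈ 5.1.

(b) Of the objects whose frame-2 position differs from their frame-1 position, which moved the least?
the pink star

(moved 3.0)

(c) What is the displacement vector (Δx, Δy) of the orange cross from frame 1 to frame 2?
(5.7, -0.6)

The orange cross was at (5.1, 9.7) in frame 1 and (10.8, 9.1) in frame 2.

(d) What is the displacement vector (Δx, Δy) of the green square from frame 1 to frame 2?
(-1.6, -4.8)

The green square was at (4.7, 15.2) in frame 1 and (3.1, 10.4) in frame 2.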